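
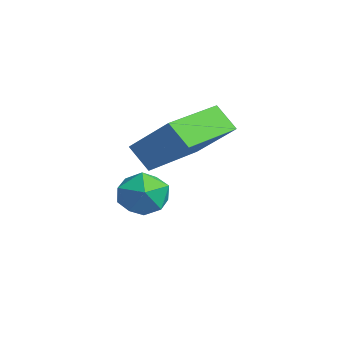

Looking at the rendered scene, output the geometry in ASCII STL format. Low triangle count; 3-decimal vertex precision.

solid 
facet normal -0.594 0.804 0.043
outer loop
vertex -2.567 1.671 3.251
vertex -1.473 2.42 4.363
vertex -2.084 2.067 2.509
endloop
endfacet
facet normal -0.632 -0.433 -0.643
outer loop
vertex -0.807 0.34 2.417
vertex -2.567 1.671 3.251
vertex -2.084 2.067 2.509
endloop
endfacet
facet normal -0.594 0.803 0.043
outer loop
vertex -2.084 2.067 2.509
vertex -1.473 2.42 4.363
vertex -0.991 2.816 3.621
endloop
endfacet
facet normal 0.498 0.409 -0.765
outer loop
vertex -0.991 2.816 3.621
vertex -0.807 0.34 2.417
vertex -2.084 2.067 2.509
endloop
endfacet
facet normal -0.498 -0.409 0.765
outer loop
vertex -2.567 1.671 3.251
vertex -0.196 0.693 4.271
vertex -1.473 2.42 4.363
endloop
endfacet
facet normal -0.632 -0.434 -0.642
outer loop
vertex -1.289 -0.056 3.159
vertex -2.567 1.671 3.251
vertex -0.807 0.34 2.417
endloop
endfacet
facet normal -0.498 -0.409 0.765
outer loop
vertex -1.289 -0.056 3.159
vertex -0.196 0.693 4.271
vertex -2.567 1.671 3.251
endloop
endfacet
facet normal 0.632 0.433 0.642
outer loop
vertex -1.473 2.42 4.363
vertex -0.196 0.693 4.271
vertex -0.991 2.816 3.621
endloop
endfacet
facet normal 0.498 0.409 -0.765
outer loop
vertex 0.287 1.089 3.529
vertex -0.807 0.34 2.417
vertex -0.991 2.816 3.621
endloop
endfacet
facet normal 0.632 0.433 0.643
outer loop
vertex -0.991 2.816 3.621
vertex -0.196 0.693 4.271
vertex 0.287 1.089 3.529
endloop
endfacet
facet normal 0.594 -0.803 -0.043
outer loop
vertex 0.287 1.089 3.529
vertex -1.289 -0.056 3.159
vertex -0.807 0.34 2.417
endloop
endfacet
facet normal 0.594 -0.804 -0.042
outer loop
vertex -0.196 0.693 4.271
vertex -1.289 -0.056 3.159
vertex 0.287 1.089 3.529
endloop
endfacet
facet normal -0.899 -0.403 -0.169
outer loop
vertex -3.821 0.989 0.361
vertex -3.458 0.196 0.32
vertex -3.741 0.507 1.084
endloop
endfacet
facet normal -0.955 0.186 0.229
outer loop
vertex -3.821 0.989 0.361
vertex -3.741 0.507 1.084
vertex -3.569 1.363 1.108
endloop
endfacet
facet normal -0.671 0.728 -0.138
outer loop
vertex -3.821 0.989 0.361
vertex -3.569 1.363 1.108
vertex -3.179 1.58 0.358
endloop
endfacet
facet normal -0.439 0.474 -0.763
outer loop
vertex -3.821 0.989 0.361
vertex -3.179 1.58 0.358
vertex -3.11 0.859 -0.129
endloop
endfacet
facet normal -0.580 -0.225 -0.783
outer loop
vertex -3.821 0.989 0.361
vertex -3.11 0.859 -0.129
vertex -3.458 0.196 0.32
endloop
endfacet
facet normal -0.566 0.091 0.819
outer loop
vertex -3.569 1.363 1.108
vertex -3.741 0.507 1.084
vertex -3.05 0.801 1.529
endloop
endfacet
facet normal -0.475 -0.862 0.175
outer loop
vertex -3.741 0.507 1.084
vertex -3.458 0.196 0.32
vertex -2.981 0.08 1.042
endloop
endfacet
facet normal 0.041 -0.575 -0.817
outer loop
vertex -3.458 0.196 0.32
vertex -3.11 0.859 -0.129
vertex -2.591 0.297 0.292
endloop
endfacet
facet normal 0.269 0.557 -0.786
outer loop
vertex -3.11 0.859 -0.129
vertex -3.179 1.58 0.358
vertex -2.419 1.153 0.316
endloop
endfacet
facet normal -0.106 0.969 0.225
outer loop
vertex -3.179 1.58 0.358
vertex -3.569 1.363 1.108
vertex -2.702 1.464 1.08
endloop
endfacet
facet normal 0.439 -0.474 0.763
outer loop
vertex -2.339 0.671 1.039
vertex -3.05 0.801 1.529
vertex -2.981 0.08 1.042
endloop
endfacet
facet normal 0.671 -0.728 0.138
outer loop
vertex -2.339 0.671 1.039
vertex -2.981 0.08 1.042
vertex -2.591 0.297 0.292
endloop
endfacet
facet normal 0.955 -0.186 -0.229
outer loop
vertex -2.339 0.671 1.039
vertex -2.591 0.297 0.292
vertex -2.419 1.153 0.316
endloop
endfacet
facet normal 0.899 0.403 0.169
outer loop
vertex -2.339 0.671 1.039
vertex -2.419 1.153 0.316
vertex -2.702 1.464 1.08
endloop
endfacet
facet normal 0.580 0.225 0.783
outer loop
vertex -2.339 0.671 1.039
vertex -2.702 1.464 1.08
vertex -3.05 0.801 1.529
endloop
endfacet
facet normal -0.269 -0.557 0.786
outer loop
vertex -2.981 0.08 1.042
vertex -3.05 0.801 1.529
vertex -3.741 0.507 1.084
endloop
endfacet
facet normal 0.106 -0.969 -0.225
outer loop
vertex -2.591 0.297 0.292
vertex -2.981 0.08 1.042
vertex -3.458 0.196 0.32
endloop
endfacet
facet normal 0.566 -0.091 -0.819
outer loop
vertex -2.419 1.153 0.316
vertex -2.591 0.297 0.292
vertex -3.11 0.859 -0.129
endloop
endfacet
facet normal 0.475 0.862 -0.175
outer loop
vertex -2.702 1.464 1.08
vertex -2.419 1.153 0.316
vertex -3.179 1.58 0.358
endloop
endfacet
facet normal -0.041 0.575 0.817
outer loop
vertex -3.05 0.801 1.529
vertex -2.702 1.464 1.08
vertex -3.569 1.363 1.108
endloop
endfacet

endsolid


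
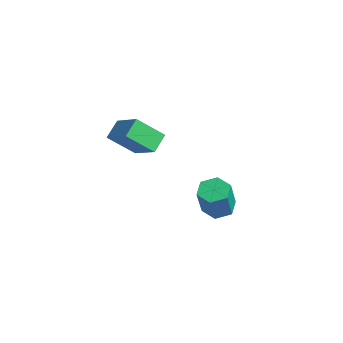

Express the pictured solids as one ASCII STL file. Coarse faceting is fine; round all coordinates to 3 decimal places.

solid 
facet normal -0.332 0.322 -0.887
outer loop
vertex -2.795 0.62 -4.982
vertex -3.279 1.05 -4.645
vertex -2.613 1.304 -4.802
endloop
endfacet
facet normal 0.910 -0.139 -0.391
outer loop
vertex -2.795 0.62 -4.982
vertex -2.613 1.304 -4.802
vertex -2.237 0.08 -3.492
endloop
endfacet
facet normal 0.910 -0.139 -0.391
outer loop
vertex -2.237 0.08 -3.492
vertex -2.613 1.304 -4.802
vertex -2.055 0.764 -3.312
endloop
endfacet
facet normal 0.332 -0.322 0.887
outer loop
vertex -2.237 0.08 -3.492
vertex -2.055 0.764 -3.312
vertex -2.721 0.51 -3.155
endloop
endfacet
facet normal -0.332 0.322 -0.887
outer loop
vertex -2.613 1.304 -4.802
vertex -3.279 1.05 -4.645
vertex -3.097 1.734 -4.465
endloop
endfacet
facet normal 0.671 0.741 0.017
outer loop
vertex -2.613 1.304 -4.802
vertex -3.097 1.734 -4.465
vertex -2.055 0.764 -3.312
endloop
endfacet
facet normal 0.671 0.741 0.017
outer loop
vertex -2.055 0.764 -3.312
vertex -3.097 1.734 -4.465
vertex -2.539 1.194 -2.975
endloop
endfacet
facet normal 0.332 -0.322 0.887
outer loop
vertex -2.055 0.764 -3.312
vertex -2.539 1.194 -2.975
vertex -2.721 0.51 -3.155
endloop
endfacet
facet normal -0.332 0.322 -0.887
outer loop
vertex -3.097 1.734 -4.465
vertex -3.279 1.05 -4.645
vertex -3.763 1.48 -4.308
endloop
endfacet
facet normal -0.239 0.881 0.409
outer loop
vertex -3.097 1.734 -4.465
vertex -3.763 1.48 -4.308
vertex -2.539 1.194 -2.975
endloop
endfacet
facet normal -0.239 0.881 0.409
outer loop
vertex -2.539 1.194 -2.975
vertex -3.763 1.48 -4.308
vertex -3.205 0.94 -2.818
endloop
endfacet
facet normal 0.332 -0.322 0.887
outer loop
vertex -2.539 1.194 -2.975
vertex -3.205 0.94 -2.818
vertex -2.721 0.51 -3.155
endloop
endfacet
facet normal -0.332 0.322 -0.887
outer loop
vertex -3.763 1.48 -4.308
vertex -3.279 1.05 -4.645
vertex -3.945 0.796 -4.488
endloop
endfacet
facet normal -0.910 0.139 0.391
outer loop
vertex -3.763 1.48 -4.308
vertex -3.945 0.796 -4.488
vertex -3.205 0.94 -2.818
endloop
endfacet
facet normal -0.910 0.139 0.391
outer loop
vertex -3.205 0.94 -2.818
vertex -3.945 0.796 -4.488
vertex -3.387 0.256 -2.998
endloop
endfacet
facet normal 0.332 -0.322 0.887
outer loop
vertex -3.205 0.94 -2.818
vertex -3.387 0.256 -2.998
vertex -2.721 0.51 -3.155
endloop
endfacet
facet normal -0.332 0.322 -0.887
outer loop
vertex -3.945 0.796 -4.488
vertex -3.279 1.05 -4.645
vertex -3.461 0.366 -4.825
endloop
endfacet
facet normal -0.671 -0.741 -0.017
outer loop
vertex -3.945 0.796 -4.488
vertex -3.461 0.366 -4.825
vertex -3.387 0.256 -2.998
endloop
endfacet
facet normal -0.671 -0.741 -0.017
outer loop
vertex -3.387 0.256 -2.998
vertex -3.461 0.366 -4.825
vertex -2.903 -0.174 -3.335
endloop
endfacet
facet normal 0.332 -0.322 0.887
outer loop
vertex -3.387 0.256 -2.998
vertex -2.903 -0.174 -3.335
vertex -2.721 0.51 -3.155
endloop
endfacet
facet normal -0.332 0.322 -0.887
outer loop
vertex -3.461 0.366 -4.825
vertex -3.279 1.05 -4.645
vertex -2.795 0.62 -4.982
endloop
endfacet
facet normal 0.239 -0.881 -0.409
outer loop
vertex -3.461 0.366 -4.825
vertex -2.795 0.62 -4.982
vertex -2.903 -0.174 -3.335
endloop
endfacet
facet normal 0.239 -0.881 -0.409
outer loop
vertex -2.903 -0.174 -3.335
vertex -2.795 0.62 -4.982
vertex -2.237 0.08 -3.492
endloop
endfacet
facet normal 0.332 -0.322 0.887
outer loop
vertex -2.903 -0.174 -3.335
vertex -2.237 0.08 -3.492
vertex -2.721 0.51 -3.155
endloop
endfacet
facet normal -0.859 -0.150 -0.489
outer loop
vertex -3.947 -3.619 0.439
vertex -4.373 -2.952 0.983
vertex -3.568 -2.572 -0.55
endloop
endfacet
facet normal 0.443 -0.695 -0.566
outer loop
vertex -2.287 -2.348 0.177
vertex -3.947 -3.619 0.439
vertex -3.568 -2.572 -0.55
endloop
endfacet
facet normal -0.859 -0.151 -0.489
outer loop
vertex -3.568 -2.572 -0.55
vertex -4.373 -2.952 0.983
vertex -3.994 -1.905 -0.007
endloop
endfacet
facet normal 0.254 0.703 -0.664
outer loop
vertex -3.994 -1.905 -0.007
vertex -2.287 -2.348 0.177
vertex -3.568 -2.572 -0.55
endloop
endfacet
facet normal -0.254 -0.703 0.664
outer loop
vertex -3.947 -3.619 0.439
vertex -3.092 -2.728 1.71
vertex -4.373 -2.952 0.983
endloop
endfacet
facet normal 0.443 -0.695 -0.566
outer loop
vertex -2.666 -3.395 1.167
vertex -3.947 -3.619 0.439
vertex -2.287 -2.348 0.177
endloop
endfacet
facet normal -0.254 -0.703 0.664
outer loop
vertex -2.666 -3.395 1.167
vertex -3.092 -2.728 1.71
vertex -3.947 -3.619 0.439
endloop
endfacet
facet normal -0.443 0.695 0.566
outer loop
vertex -4.373 -2.952 0.983
vertex -3.092 -2.728 1.71
vertex -3.994 -1.905 -0.007
endloop
endfacet
facet normal 0.254 0.704 -0.664
outer loop
vertex -2.713 -1.681 0.721
vertex -2.287 -2.348 0.177
vertex -3.994 -1.905 -0.007
endloop
endfacet
facet normal -0.443 0.695 0.566
outer loop
vertex -3.994 -1.905 -0.007
vertex -3.092 -2.728 1.71
vertex -2.713 -1.681 0.721
endloop
endfacet
facet normal 0.860 0.151 0.488
outer loop
vertex -2.713 -1.681 0.721
vertex -2.666 -3.395 1.167
vertex -2.287 -2.348 0.177
endloop
endfacet
facet normal 0.859 0.151 0.489
outer loop
vertex -3.092 -2.728 1.71
vertex -2.666 -3.395 1.167
vertex -2.713 -1.681 0.721
endloop
endfacet

endsolid


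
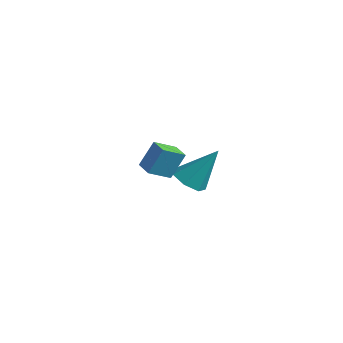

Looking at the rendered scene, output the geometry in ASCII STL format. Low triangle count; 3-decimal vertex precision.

solid 
facet normal -0.945 0.328 0.020
outer loop
vertex -0.326 -3.109 0.57
vertex -0.034 -2.236 0.064
vertex -0.541 -3.662 -0.507
endloop
endfacet
facet normal -0.278 -0.831 0.482
outer loop
vertex 0.214 -3.924 -0.524
vertex -0.326 -3.109 0.57
vertex -0.541 -3.662 -0.507
endloop
endfacet
facet normal -0.945 0.327 0.021
outer loop
vertex -0.541 -3.662 -0.507
vertex -0.034 -2.236 0.064
vertex -0.25 -2.789 -1.013
endloop
endfacet
facet normal -0.176 -0.449 -0.876
outer loop
vertex -0.25 -2.789 -1.013
vertex 0.214 -3.924 -0.524
vertex -0.541 -3.662 -0.507
endloop
endfacet
facet normal 0.176 0.449 0.876
outer loop
vertex -0.326 -3.109 0.57
vertex 0.721 -2.498 0.047
vertex -0.034 -2.236 0.064
endloop
endfacet
facet normal -0.277 -0.831 0.482
outer loop
vertex 0.43 -3.371 0.553
vertex -0.326 -3.109 0.57
vertex 0.214 -3.924 -0.524
endloop
endfacet
facet normal 0.175 0.449 0.876
outer loop
vertex 0.43 -3.371 0.553
vertex 0.721 -2.498 0.047
vertex -0.326 -3.109 0.57
endloop
endfacet
facet normal 0.277 0.831 -0.482
outer loop
vertex -0.034 -2.236 0.064
vertex 0.721 -2.498 0.047
vertex -0.25 -2.789 -1.013
endloop
endfacet
facet normal -0.175 -0.449 -0.876
outer loop
vertex 0.506 -3.051 -1.03
vertex 0.214 -3.924 -0.524
vertex -0.25 -2.789 -1.013
endloop
endfacet
facet normal 0.277 0.831 -0.482
outer loop
vertex -0.25 -2.789 -1.013
vertex 0.721 -2.498 0.047
vertex 0.506 -3.051 -1.03
endloop
endfacet
facet normal 0.944 -0.328 -0.021
outer loop
vertex 0.506 -3.051 -1.03
vertex 0.43 -3.371 0.553
vertex 0.214 -3.924 -0.524
endloop
endfacet
facet normal 0.945 -0.327 -0.021
outer loop
vertex 0.721 -2.498 0.047
vertex 0.43 -3.371 0.553
vertex 0.506 -3.051 -1.03
endloop
endfacet
facet normal -0.362 -0.472 -0.804
outer loop
vertex -2.369 1.37 -4.925
vertex -3.157 1.601 -4.706
vertex -2.602 2.015 -5.199
endloop
endfacet
facet normal 0.948 0.278 -0.151
outer loop
vertex -2.369 1.37 -4.925
vertex -2.602 2.015 -5.199
vertex -2.423 2.559 -3.074
endloop
endfacet
facet normal -0.362 -0.472 -0.804
outer loop
vertex -2.602 2.015 -5.199
vertex -3.157 1.601 -4.706
vertex -3.253 2.347 -5.101
endloop
endfacet
facet normal 0.408 0.876 -0.259
outer loop
vertex -2.602 2.015 -5.199
vertex -3.253 2.347 -5.101
vertex -2.423 2.559 -3.074
endloop
endfacet
facet normal -0.361 -0.472 -0.804
outer loop
vertex -3.253 2.347 -5.101
vertex -3.157 1.601 -4.706
vertex -3.832 2.117 -4.706
endloop
endfacet
facet normal -0.344 0.938 0.043
outer loop
vertex -3.253 2.347 -5.101
vertex -3.832 2.117 -4.706
vertex -2.423 2.559 -3.074
endloop
endfacet
facet normal -0.361 -0.472 -0.804
outer loop
vertex -3.832 2.117 -4.706
vertex -3.157 1.601 -4.706
vertex -3.903 1.499 -4.311
endloop
endfacet
facet normal -0.740 0.421 0.525
outer loop
vertex -3.832 2.117 -4.706
vertex -3.903 1.499 -4.311
vertex -2.423 2.559 -3.074
endloop
endfacet
facet normal -0.361 -0.472 -0.804
outer loop
vertex -3.903 1.499 -4.311
vertex -3.157 1.601 -4.706
vertex -3.412 0.957 -4.213
endloop
endfacet
facet normal -0.484 -0.289 0.826
outer loop
vertex -3.903 1.499 -4.311
vertex -3.412 0.957 -4.213
vertex -2.423 2.559 -3.074
endloop
endfacet
facet normal -0.362 -0.472 -0.804
outer loop
vertex -3.412 0.957 -4.213
vertex -3.157 1.601 -4.706
vertex -2.729 0.9 -4.487
endloop
endfacet
facet normal 0.234 -0.655 0.719
outer loop
vertex -3.412 0.957 -4.213
vertex -2.729 0.9 -4.487
vertex -2.423 2.559 -3.074
endloop
endfacet
facet normal -0.362 -0.472 -0.804
outer loop
vertex -2.729 0.9 -4.487
vertex -3.157 1.601 -4.706
vertex -2.369 1.37 -4.925
endloop
endfacet
facet normal 0.870 -0.402 0.284
outer loop
vertex -2.729 0.9 -4.487
vertex -2.369 1.37 -4.925
vertex -2.423 2.559 -3.074
endloop
endfacet

endsolid


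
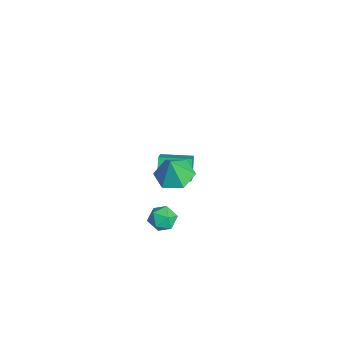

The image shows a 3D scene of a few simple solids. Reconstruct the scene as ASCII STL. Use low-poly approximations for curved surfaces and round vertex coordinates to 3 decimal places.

solid 
facet normal -0.422 0.816 0.395
outer loop
vertex 1.412 2.545 -2.043
vertex 1.748 2.362 -1.306
vertex 2.164 2.838 -1.845
endloop
endfacet
facet normal -0.278 0.914 -0.296
outer loop
vertex 1.412 2.545 -2.043
vertex 2.164 2.838 -1.845
vertex 2.02 2.547 -2.609
endloop
endfacet
facet normal -0.622 0.410 -0.667
outer loop
vertex 1.412 2.545 -2.043
vertex 2.02 2.547 -2.609
vertex 1.516 1.89 -2.543
endloop
endfacet
facet normal -0.979 0.000 -0.204
outer loop
vertex 1.412 2.545 -2.043
vertex 1.516 1.89 -2.543
vertex 1.348 1.776 -1.738
endloop
endfacet
facet normal -0.856 0.251 0.452
outer loop
vertex 1.412 2.545 -2.043
vertex 1.348 1.776 -1.738
vertex 1.748 2.362 -1.306
endloop
endfacet
facet normal 0.423 0.818 -0.391
outer loop
vertex 2.02 2.547 -2.609
vertex 2.164 2.838 -1.845
vertex 2.732 2.364 -2.222
endloop
endfacet
facet normal 0.189 0.659 0.728
outer loop
vertex 2.164 2.838 -1.845
vertex 1.748 2.362 -1.306
vertex 2.564 2.25 -1.417
endloop
endfacet
facet normal -0.512 -0.256 0.820
outer loop
vertex 1.748 2.362 -1.306
vertex 1.348 1.776 -1.738
vertex 2.06 1.593 -1.351
endloop
endfacet
facet normal -0.711 -0.660 -0.242
outer loop
vertex 1.348 1.776 -1.738
vertex 1.516 1.89 -2.543
vertex 1.916 1.302 -2.115
endloop
endfacet
facet normal -0.134 0.003 -0.991
outer loop
vertex 1.516 1.89 -2.543
vertex 2.02 2.547 -2.609
vertex 2.332 1.778 -2.654
endloop
endfacet
facet normal 0.979 -0.000 0.204
outer loop
vertex 2.668 1.595 -1.917
vertex 2.732 2.364 -2.222
vertex 2.564 2.25 -1.417
endloop
endfacet
facet normal 0.622 -0.410 0.667
outer loop
vertex 2.668 1.595 -1.917
vertex 2.564 2.25 -1.417
vertex 2.06 1.593 -1.351
endloop
endfacet
facet normal 0.278 -0.914 0.296
outer loop
vertex 2.668 1.595 -1.917
vertex 2.06 1.593 -1.351
vertex 1.916 1.302 -2.115
endloop
endfacet
facet normal 0.422 -0.816 -0.395
outer loop
vertex 2.668 1.595 -1.917
vertex 1.916 1.302 -2.115
vertex 2.332 1.778 -2.654
endloop
endfacet
facet normal 0.856 -0.251 -0.452
outer loop
vertex 2.668 1.595 -1.917
vertex 2.332 1.778 -2.654
vertex 2.732 2.364 -2.222
endloop
endfacet
facet normal 0.711 0.660 0.242
outer loop
vertex 2.564 2.25 -1.417
vertex 2.732 2.364 -2.222
vertex 2.164 2.838 -1.845
endloop
endfacet
facet normal 0.134 -0.003 0.991
outer loop
vertex 2.06 1.593 -1.351
vertex 2.564 2.25 -1.417
vertex 1.748 2.362 -1.306
endloop
endfacet
facet normal -0.423 -0.818 0.391
outer loop
vertex 1.916 1.302 -2.115
vertex 2.06 1.593 -1.351
vertex 1.348 1.776 -1.738
endloop
endfacet
facet normal -0.189 -0.659 -0.728
outer loop
vertex 2.332 1.778 -2.654
vertex 1.916 1.302 -2.115
vertex 1.516 1.89 -2.543
endloop
endfacet
facet normal 0.512 0.256 -0.820
outer loop
vertex 2.732 2.364 -2.222
vertex 2.332 1.778 -2.654
vertex 2.02 2.547 -2.609
endloop
endfacet
facet normal -0.574 0.195 0.796
outer loop
vertex -2.735 3.013 -1.691
vertex -2.17 4.711 -1.699
vertex -3.854 3.381 -2.588
endloop
endfacet
facet normal -0.315 -0.949 0.004
outer loop
vertex -3.05 3.109 -3.701
vertex -2.735 3.013 -1.691
vertex -3.854 3.381 -2.588
endloop
endfacet
facet normal -0.574 0.194 0.796
outer loop
vertex -3.854 3.381 -2.588
vertex -2.17 4.711 -1.699
vertex -3.288 5.08 -2.595
endloop
endfacet
facet normal -0.755 0.249 -0.606
outer loop
vertex -3.288 5.08 -2.595
vertex -3.05 3.109 -3.701
vertex -3.854 3.381 -2.588
endloop
endfacet
facet normal 0.755 -0.248 0.606
outer loop
vertex -2.735 3.013 -1.691
vertex -1.366 4.439 -2.812
vertex -2.17 4.711 -1.699
endloop
endfacet
facet normal -0.317 -0.949 0.004
outer loop
vertex -1.932 2.74 -2.805
vertex -2.735 3.013 -1.691
vertex -3.05 3.109 -3.701
endloop
endfacet
facet normal 0.756 -0.249 0.606
outer loop
vertex -1.932 2.74 -2.805
vertex -1.366 4.439 -2.812
vertex -2.735 3.013 -1.691
endloop
endfacet
facet normal 0.316 0.949 -0.004
outer loop
vertex -2.17 4.711 -1.699
vertex -1.366 4.439 -2.812
vertex -3.288 5.08 -2.595
endloop
endfacet
facet normal -0.756 0.249 -0.606
outer loop
vertex -2.485 4.807 -3.709
vertex -3.05 3.109 -3.701
vertex -3.288 5.08 -2.595
endloop
endfacet
facet normal 0.316 0.949 -0.005
outer loop
vertex -3.288 5.08 -2.595
vertex -1.366 4.439 -2.812
vertex -2.485 4.807 -3.709
endloop
endfacet
facet normal 0.574 -0.195 -0.796
outer loop
vertex -2.485 4.807 -3.709
vertex -1.932 2.74 -2.805
vertex -3.05 3.109 -3.701
endloop
endfacet
facet normal 0.574 -0.194 -0.796
outer loop
vertex -1.366 4.439 -2.812
vertex -1.932 2.74 -2.805
vertex -2.485 4.807 -3.709
endloop
endfacet
facet normal -0.216 0.209 -0.954
outer loop
vertex 4.26 1.535 2.974
vertex 3.625 2.31 3.288
vertex 4.639 2.506 3.101
endloop
endfacet
facet normal 0.882 -0.381 0.279
outer loop
vertex 4.26 1.535 2.974
vertex 4.639 2.506 3.101
vertex 3.935 2.01 4.652
endloop
endfacet
facet normal -0.216 0.209 -0.954
outer loop
vertex 4.639 2.506 3.101
vertex 3.625 2.31 3.288
vertex 4.004 3.28 3.415
endloop
endfacet
facet normal 0.763 0.430 0.484
outer loop
vertex 4.639 2.506 3.101
vertex 4.004 3.28 3.415
vertex 3.935 2.01 4.652
endloop
endfacet
facet normal -0.217 0.210 -0.953
outer loop
vertex 4.004 3.28 3.415
vertex 3.625 2.31 3.288
vertex 2.99 3.084 3.603
endloop
endfacet
facet normal -0.002 0.698 0.716
outer loop
vertex 4.004 3.28 3.415
vertex 2.99 3.084 3.603
vertex 3.935 2.01 4.652
endloop
endfacet
facet normal -0.217 0.210 -0.953
outer loop
vertex 2.99 3.084 3.603
vertex 3.625 2.31 3.288
vertex 2.611 2.113 3.476
endloop
endfacet
facet normal -0.649 0.156 0.744
outer loop
vertex 2.99 3.084 3.603
vertex 2.611 2.113 3.476
vertex 3.935 2.01 4.652
endloop
endfacet
facet normal -0.217 0.210 -0.953
outer loop
vertex 2.611 2.113 3.476
vertex 3.625 2.31 3.288
vertex 3.246 1.339 3.161
endloop
endfacet
facet normal -0.530 -0.654 0.539
outer loop
vertex 2.611 2.113 3.476
vertex 3.246 1.339 3.161
vertex 3.935 2.01 4.652
endloop
endfacet
facet normal -0.216 0.209 -0.954
outer loop
vertex 3.246 1.339 3.161
vertex 3.625 2.31 3.288
vertex 4.26 1.535 2.974
endloop
endfacet
facet normal 0.235 -0.922 0.307
outer loop
vertex 3.246 1.339 3.161
vertex 4.26 1.535 2.974
vertex 3.935 2.01 4.652
endloop
endfacet

endsolid


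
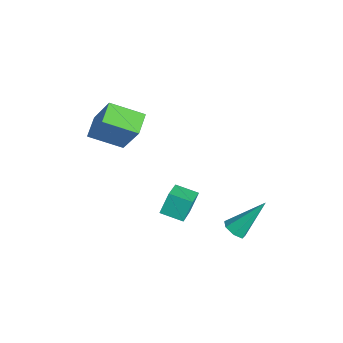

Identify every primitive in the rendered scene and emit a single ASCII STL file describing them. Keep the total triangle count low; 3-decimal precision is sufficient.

solid 
facet normal -0.083 -0.660 -0.747
outer loop
vertex 3.368 2.172 -2.927
vertex 2.818 2.07 -2.776
vertex 3.023 2.465 -3.148
endloop
endfacet
facet normal 0.721 0.628 -0.292
outer loop
vertex 3.368 2.172 -2.927
vertex 3.023 2.465 -3.148
vertex 2.982 3.37 -1.304
endloop
endfacet
facet normal -0.085 -0.660 -0.747
outer loop
vertex 3.023 2.465 -3.148
vertex 2.818 2.07 -2.776
vertex 2.523 2.46 -3.087
endloop
endfacet
facet normal -0.063 0.895 -0.441
outer loop
vertex 3.023 2.465 -3.148
vertex 2.523 2.46 -3.087
vertex 2.982 3.37 -1.304
endloop
endfacet
facet normal -0.084 -0.659 -0.747
outer loop
vertex 2.523 2.46 -3.087
vertex 2.818 2.07 -2.776
vertex 2.245 2.162 -2.793
endloop
endfacet
facet normal -0.780 0.616 -0.113
outer loop
vertex 2.523 2.46 -3.087
vertex 2.245 2.162 -2.793
vertex 2.982 3.37 -1.304
endloop
endfacet
facet normal -0.084 -0.660 -0.747
outer loop
vertex 2.245 2.162 -2.793
vertex 2.818 2.07 -2.776
vertex 2.399 1.794 -2.485
endloop
endfacet
facet normal -0.895 -0.002 0.445
outer loop
vertex 2.245 2.162 -2.793
vertex 2.399 1.794 -2.485
vertex 2.982 3.37 -1.304
endloop
endfacet
facet normal -0.084 -0.660 -0.746
outer loop
vertex 2.399 1.794 -2.485
vertex 2.818 2.07 -2.776
vertex 2.868 1.634 -2.396
endloop
endfacet
facet normal -0.321 -0.489 0.811
outer loop
vertex 2.399 1.794 -2.485
vertex 2.868 1.634 -2.396
vertex 2.982 3.37 -1.304
endloop
endfacet
facet normal -0.082 -0.660 -0.747
outer loop
vertex 2.868 1.634 -2.396
vertex 2.818 2.07 -2.776
vertex 3.299 1.803 -2.593
endloop
endfacet
facet normal 0.513 -0.481 0.711
outer loop
vertex 2.868 1.634 -2.396
vertex 3.299 1.803 -2.593
vertex 2.982 3.37 -1.304
endloop
endfacet
facet normal -0.082 -0.660 -0.746
outer loop
vertex 3.299 1.803 -2.593
vertex 2.818 2.07 -2.776
vertex 3.368 2.172 -2.927
endloop
endfacet
facet normal 0.975 0.017 0.220
outer loop
vertex 3.299 1.803 -2.593
vertex 3.368 2.172 -2.927
vertex 2.982 3.37 -1.304
endloop
endfacet
facet normal -0.545 -0.113 -0.831
outer loop
vertex -3.066 -1.791 1.19
vertex -2.36 -0.458 0.546
vertex -2.289 -2.408 0.764
endloop
endfacet
facet normal -0.430 -0.813 0.393
outer loop
vertex -1.1 -2.162 2.574
vertex -3.066 -1.791 1.19
vertex -2.289 -2.408 0.764
endloop
endfacet
facet normal -0.546 -0.113 -0.830
outer loop
vertex -2.289 -2.408 0.764
vertex -2.36 -0.458 0.546
vertex -1.583 -1.075 0.119
endloop
endfacet
facet normal 0.719 -0.572 -0.395
outer loop
vertex -1.583 -1.075 0.119
vertex -1.1 -2.162 2.574
vertex -2.289 -2.408 0.764
endloop
endfacet
facet normal -0.719 0.572 0.395
outer loop
vertex -3.066 -1.791 1.19
vertex -1.171 -0.212 2.356
vertex -2.36 -0.458 0.546
endloop
endfacet
facet normal -0.430 -0.813 0.393
outer loop
vertex -1.877 -1.545 3.001
vertex -3.066 -1.791 1.19
vertex -1.1 -2.162 2.574
endloop
endfacet
facet normal -0.719 0.572 0.395
outer loop
vertex -1.877 -1.545 3.001
vertex -1.171 -0.212 2.356
vertex -3.066 -1.791 1.19
endloop
endfacet
facet normal 0.430 0.813 -0.393
outer loop
vertex -2.36 -0.458 0.546
vertex -1.171 -0.212 2.356
vertex -1.583 -1.075 0.119
endloop
endfacet
facet normal 0.719 -0.572 -0.395
outer loop
vertex -0.394 -0.829 1.93
vertex -1.1 -2.162 2.574
vertex -1.583 -1.075 0.119
endloop
endfacet
facet normal 0.430 0.813 -0.393
outer loop
vertex -1.583 -1.075 0.119
vertex -1.171 -0.212 2.356
vertex -0.394 -0.829 1.93
endloop
endfacet
facet normal 0.546 0.112 0.831
outer loop
vertex -0.394 -0.829 1.93
vertex -1.877 -1.545 3.001
vertex -1.1 -2.162 2.574
endloop
endfacet
facet normal 0.545 0.113 0.831
outer loop
vertex -1.171 -0.212 2.356
vertex -1.877 -1.545 3.001
vertex -0.394 -0.829 1.93
endloop
endfacet
facet normal -0.744 0.484 -0.460
outer loop
vertex 1.719 -0.107 0.072
vertex 2.371 0.645 -0.191
vertex 1.936 -0.598 -0.795
endloop
endfacet
facet normal -0.633 -0.731 0.256
outer loop
vertex 3.209 -1.425 -0.009
vertex 1.719 -0.107 0.072
vertex 1.936 -0.598 -0.795
endloop
endfacet
facet normal -0.744 0.484 -0.460
outer loop
vertex 1.936 -0.598 -0.795
vertex 2.371 0.645 -0.191
vertex 2.588 0.154 -1.059
endloop
endfacet
facet normal 0.212 -0.482 -0.850
outer loop
vertex 2.588 0.154 -1.059
vertex 3.209 -1.425 -0.009
vertex 1.936 -0.598 -0.795
endloop
endfacet
facet normal -0.212 0.481 0.850
outer loop
vertex 1.719 -0.107 0.072
vertex 3.644 -0.182 0.595
vertex 2.371 0.645 -0.191
endloop
endfacet
facet normal -0.633 -0.731 0.255
outer loop
vertex 2.992 -0.934 0.859
vertex 1.719 -0.107 0.072
vertex 3.209 -1.425 -0.009
endloop
endfacet
facet normal -0.212 0.482 0.850
outer loop
vertex 2.992 -0.934 0.859
vertex 3.644 -0.182 0.595
vertex 1.719 -0.107 0.072
endloop
endfacet
facet normal 0.633 0.731 -0.255
outer loop
vertex 2.371 0.645 -0.191
vertex 3.644 -0.182 0.595
vertex 2.588 0.154 -1.059
endloop
endfacet
facet normal 0.213 -0.482 -0.850
outer loop
vertex 3.861 -0.673 -0.272
vertex 3.209 -1.425 -0.009
vertex 2.588 0.154 -1.059
endloop
endfacet
facet normal 0.633 0.731 -0.256
outer loop
vertex 2.588 0.154 -1.059
vertex 3.644 -0.182 0.595
vertex 3.861 -0.673 -0.272
endloop
endfacet
facet normal 0.744 -0.484 0.460
outer loop
vertex 3.861 -0.673 -0.272
vertex 2.992 -0.934 0.859
vertex 3.209 -1.425 -0.009
endloop
endfacet
facet normal 0.744 -0.484 0.460
outer loop
vertex 3.644 -0.182 0.595
vertex 2.992 -0.934 0.859
vertex 3.861 -0.673 -0.272
endloop
endfacet

endsolid


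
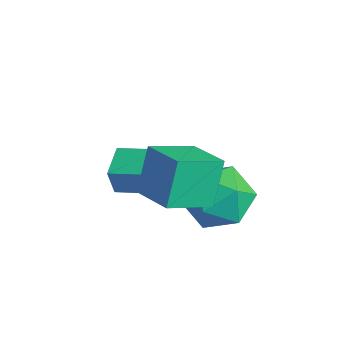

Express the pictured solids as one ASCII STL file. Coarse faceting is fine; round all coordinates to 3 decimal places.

solid 
facet normal -0.749 -0.636 -0.184
outer loop
vertex -1.608 0.066 1.75
vertex -2.286 0.835 1.853
vertex -1.544 0.237 0.899
endloop
endfacet
facet normal 0.657 -0.747 -0.101
outer loop
vertex -0.614 1.025 1.127
vertex -1.608 0.066 1.75
vertex -1.544 0.237 0.899
endloop
endfacet
facet normal -0.750 -0.635 -0.185
outer loop
vertex -1.544 0.237 0.899
vertex -2.286 0.835 1.853
vertex -2.221 1.006 1.002
endloop
endfacet
facet normal 0.074 0.196 -0.978
outer loop
vertex -2.221 1.006 1.002
vertex -0.614 1.025 1.127
vertex -1.544 0.237 0.899
endloop
endfacet
facet normal -0.074 -0.196 0.978
outer loop
vertex -1.608 0.066 1.75
vertex -1.356 1.623 2.081
vertex -2.286 0.835 1.853
endloop
endfacet
facet normal 0.658 -0.747 -0.100
outer loop
vertex -0.679 0.854 1.978
vertex -1.608 0.066 1.75
vertex -0.614 1.025 1.127
endloop
endfacet
facet normal -0.074 -0.196 0.978
outer loop
vertex -0.679 0.854 1.978
vertex -1.356 1.623 2.081
vertex -1.608 0.066 1.75
endloop
endfacet
facet normal -0.657 0.747 0.100
outer loop
vertex -2.286 0.835 1.853
vertex -1.356 1.623 2.081
vertex -2.221 1.006 1.002
endloop
endfacet
facet normal 0.074 0.196 -0.978
outer loop
vertex -1.292 1.794 1.23
vertex -0.614 1.025 1.127
vertex -2.221 1.006 1.002
endloop
endfacet
facet normal -0.658 0.746 0.101
outer loop
vertex -2.221 1.006 1.002
vertex -1.356 1.623 2.081
vertex -1.292 1.794 1.23
endloop
endfacet
facet normal 0.749 0.636 0.185
outer loop
vertex -1.292 1.794 1.23
vertex -0.679 0.854 1.978
vertex -0.614 1.025 1.127
endloop
endfacet
facet normal 0.750 0.635 0.184
outer loop
vertex -1.356 1.623 2.081
vertex -0.679 0.854 1.978
vertex -1.292 1.794 1.23
endloop
endfacet
facet normal -0.261 0.434 0.862
outer loop
vertex 0.154 0.13 4.274
vertex 1.389 0.137 4.645
vertex 0.324 1.409 3.682
endloop
endfacet
facet normal -0.958 -0.006 -0.288
outer loop
vertex 0.691 0.803 2.475
vertex 0.154 0.13 4.274
vertex 0.324 1.409 3.682
endloop
endfacet
facet normal -0.263 0.433 0.862
outer loop
vertex 0.324 1.409 3.682
vertex 1.389 0.137 4.645
vertex 1.559 1.417 4.054
endloop
endfacet
facet normal 0.120 0.901 -0.416
outer loop
vertex 1.559 1.417 4.054
vertex 0.691 0.803 2.475
vertex 0.324 1.409 3.682
endloop
endfacet
facet normal -0.120 -0.901 0.416
outer loop
vertex 0.154 0.13 4.274
vertex 1.756 -0.469 3.438
vertex 1.389 0.137 4.645
endloop
endfacet
facet normal -0.958 -0.006 -0.288
outer loop
vertex 0.521 -0.477 3.066
vertex 0.154 0.13 4.274
vertex 0.691 0.803 2.475
endloop
endfacet
facet normal -0.120 -0.901 0.417
outer loop
vertex 0.521 -0.477 3.066
vertex 1.756 -0.469 3.438
vertex 0.154 0.13 4.274
endloop
endfacet
facet normal 0.958 0.006 0.288
outer loop
vertex 1.389 0.137 4.645
vertex 1.756 -0.469 3.438
vertex 1.559 1.417 4.054
endloop
endfacet
facet normal 0.120 0.901 -0.416
outer loop
vertex 1.926 0.81 2.846
vertex 0.691 0.803 2.475
vertex 1.559 1.417 4.054
endloop
endfacet
facet normal 0.958 0.006 0.288
outer loop
vertex 1.559 1.417 4.054
vertex 1.756 -0.469 3.438
vertex 1.926 0.81 2.846
endloop
endfacet
facet normal 0.262 -0.433 -0.863
outer loop
vertex 1.926 0.81 2.846
vertex 0.521 -0.477 3.066
vertex 0.691 0.803 2.475
endloop
endfacet
facet normal 0.262 -0.434 -0.862
outer loop
vertex 1.756 -0.469 3.438
vertex 0.521 -0.477 3.066
vertex 1.926 0.81 2.846
endloop
endfacet
facet normal 0.130 0.869 -0.477
outer loop
vertex 0.757 2.455 0.39
vertex 0.006 2.899 0.995
vertex 1.02 2.919 1.308
endloop
endfacet
facet normal 0.737 0.494 -0.461
outer loop
vertex 0.757 2.455 0.39
vertex 1.02 2.919 1.308
vertex 1.467 1.996 1.033
endloop
endfacet
facet normal 0.616 -0.134 -0.776
outer loop
vertex 0.757 2.455 0.39
vertex 1.467 1.996 1.033
vertex 0.729 1.406 0.549
endloop
endfacet
facet normal -0.065 -0.148 -0.987
outer loop
vertex 0.757 2.455 0.39
vertex 0.729 1.406 0.549
vertex -0.174 1.964 0.525
endloop
endfacet
facet normal -0.366 0.473 -0.801
outer loop
vertex 0.757 2.455 0.39
vertex -0.174 1.964 0.525
vertex 0.006 2.899 0.995
endloop
endfacet
facet normal 0.902 0.370 0.223
outer loop
vertex 1.467 1.996 1.033
vertex 1.02 2.919 1.308
vertex 1.154 2.156 2.035
endloop
endfacet
facet normal -0.080 0.977 0.197
outer loop
vertex 1.02 2.919 1.308
vertex 0.006 2.899 0.995
vertex 0.251 2.714 2.011
endloop
endfacet
facet normal -0.883 0.335 -0.329
outer loop
vertex 0.006 2.899 0.995
vertex -0.174 1.964 0.525
vertex -0.487 2.124 1.527
endloop
endfacet
facet normal -0.397 -0.669 -0.629
outer loop
vertex -0.174 1.964 0.525
vertex 0.729 1.406 0.549
vertex -0.04 1.201 1.252
endloop
endfacet
facet normal 0.706 -0.647 -0.288
outer loop
vertex 0.729 1.406 0.549
vertex 1.467 1.996 1.033
vertex 0.974 1.221 1.565
endloop
endfacet
facet normal 0.065 0.148 0.987
outer loop
vertex 0.223 1.665 2.17
vertex 1.154 2.156 2.035
vertex 0.251 2.714 2.011
endloop
endfacet
facet normal -0.616 0.134 0.776
outer loop
vertex 0.223 1.665 2.17
vertex 0.251 2.714 2.011
vertex -0.487 2.124 1.527
endloop
endfacet
facet normal -0.737 -0.494 0.461
outer loop
vertex 0.223 1.665 2.17
vertex -0.487 2.124 1.527
vertex -0.04 1.201 1.252
endloop
endfacet
facet normal -0.130 -0.869 0.477
outer loop
vertex 0.223 1.665 2.17
vertex -0.04 1.201 1.252
vertex 0.974 1.221 1.565
endloop
endfacet
facet normal 0.366 -0.473 0.801
outer loop
vertex 0.223 1.665 2.17
vertex 0.974 1.221 1.565
vertex 1.154 2.156 2.035
endloop
endfacet
facet normal 0.397 0.669 0.629
outer loop
vertex 0.251 2.714 2.011
vertex 1.154 2.156 2.035
vertex 1.02 2.919 1.308
endloop
endfacet
facet normal -0.706 0.647 0.288
outer loop
vertex -0.487 2.124 1.527
vertex 0.251 2.714 2.011
vertex 0.006 2.899 0.995
endloop
endfacet
facet normal -0.902 -0.370 -0.223
outer loop
vertex -0.04 1.201 1.252
vertex -0.487 2.124 1.527
vertex -0.174 1.964 0.525
endloop
endfacet
facet normal 0.080 -0.977 -0.197
outer loop
vertex 0.974 1.221 1.565
vertex -0.04 1.201 1.252
vertex 0.729 1.406 0.549
endloop
endfacet
facet normal 0.883 -0.335 0.329
outer loop
vertex 1.154 2.156 2.035
vertex 0.974 1.221 1.565
vertex 1.467 1.996 1.033
endloop
endfacet

endsolid


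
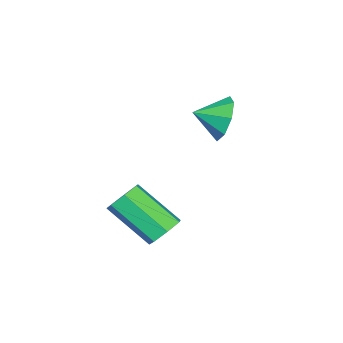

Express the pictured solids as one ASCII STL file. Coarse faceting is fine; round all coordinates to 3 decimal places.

solid 
facet normal -0.009 0.776 -0.631
outer loop
vertex 3.528 -2.615 -2.39
vertex 2.79 -2.59 -2.349
vertex 3.288 -2.241 -1.927
endloop
endfacet
facet normal 0.927 0.243 0.285
outer loop
vertex 3.528 -2.615 -2.39
vertex 3.288 -2.241 -1.927
vertex 3.548 -4.214 -1.093
endloop
endfacet
facet normal 0.927 0.243 0.285
outer loop
vertex 3.548 -4.214 -1.093
vertex 3.288 -2.241 -1.927
vertex 3.308 -3.841 -0.629
endloop
endfacet
facet normal 0.011 -0.777 0.630
outer loop
vertex 3.548 -4.214 -1.093
vertex 3.308 -3.841 -0.629
vertex 2.81 -4.19 -1.051
endloop
endfacet
facet normal -0.011 0.777 -0.630
outer loop
vertex 3.288 -2.241 -1.927
vertex 2.79 -2.59 -2.349
vertex 2.672 -2.131 -1.781
endloop
endfacet
facet normal 0.284 0.606 0.743
outer loop
vertex 3.288 -2.241 -1.927
vertex 2.672 -2.131 -1.781
vertex 3.308 -3.841 -0.629
endloop
endfacet
facet normal 0.284 0.606 0.743
outer loop
vertex 3.308 -3.841 -0.629
vertex 2.672 -2.131 -1.781
vertex 2.692 -3.731 -0.483
endloop
endfacet
facet normal 0.011 -0.777 0.630
outer loop
vertex 3.308 -3.841 -0.629
vertex 2.692 -3.731 -0.483
vertex 2.81 -4.19 -1.051
endloop
endfacet
facet normal -0.009 0.777 -0.630
outer loop
vertex 2.672 -2.131 -1.781
vertex 2.79 -2.59 -2.349
vertex 2.145 -2.366 -2.063
endloop
endfacet
facet normal -0.571 0.513 0.641
outer loop
vertex 2.672 -2.131 -1.781
vertex 2.145 -2.366 -2.063
vertex 2.692 -3.731 -0.483
endloop
endfacet
facet normal -0.571 0.513 0.641
outer loop
vertex 2.692 -3.731 -0.483
vertex 2.145 -2.366 -2.063
vertex 2.165 -3.966 -0.765
endloop
endfacet
facet normal 0.009 -0.777 0.630
outer loop
vertex 2.692 -3.731 -0.483
vertex 2.165 -3.966 -0.765
vertex 2.81 -4.19 -1.051
endloop
endfacet
facet normal -0.010 0.776 -0.630
outer loop
vertex 2.145 -2.366 -2.063
vertex 2.79 -2.59 -2.349
vertex 2.104 -2.77 -2.56
endloop
endfacet
facet normal -0.998 0.033 0.056
outer loop
vertex 2.145 -2.366 -2.063
vertex 2.104 -2.77 -2.56
vertex 2.165 -3.966 -0.765
endloop
endfacet
facet normal -0.998 0.033 0.056
outer loop
vertex 2.165 -3.966 -0.765
vertex 2.104 -2.77 -2.56
vertex 2.124 -4.37 -1.263
endloop
endfacet
facet normal 0.009 -0.777 0.630
outer loop
vertex 2.165 -3.966 -0.765
vertex 2.124 -4.37 -1.263
vertex 2.81 -4.19 -1.051
endloop
endfacet
facet normal -0.010 0.776 -0.631
outer loop
vertex 2.104 -2.77 -2.56
vertex 2.79 -2.59 -2.349
vertex 2.579 -3.039 -2.898
endloop
endfacet
facet normal -0.673 -0.471 -0.571
outer loop
vertex 2.104 -2.77 -2.56
vertex 2.579 -3.039 -2.898
vertex 2.124 -4.37 -1.263
endloop
endfacet
facet normal -0.672 -0.471 -0.571
outer loop
vertex 2.124 -4.37 -1.263
vertex 2.579 -3.039 -2.898
vertex 2.599 -4.638 -1.601
endloop
endfacet
facet normal 0.009 -0.777 0.629
outer loop
vertex 2.124 -4.37 -1.263
vertex 2.599 -4.638 -1.601
vertex 2.81 -4.19 -1.051
endloop
endfacet
facet normal -0.011 0.776 -0.630
outer loop
vertex 2.579 -3.039 -2.898
vertex 2.79 -2.59 -2.349
vertex 3.213 -2.969 -2.823
endloop
endfacet
facet normal 0.159 -0.621 -0.768
outer loop
vertex 2.579 -3.039 -2.898
vertex 3.213 -2.969 -2.823
vertex 2.599 -4.638 -1.601
endloop
endfacet
facet normal 0.160 -0.621 -0.768
outer loop
vertex 2.599 -4.638 -1.601
vertex 3.213 -2.969 -2.823
vertex 3.233 -4.569 -1.525
endloop
endfacet
facet normal 0.009 -0.777 0.629
outer loop
vertex 2.599 -4.638 -1.601
vertex 3.233 -4.569 -1.525
vertex 2.81 -4.19 -1.051
endloop
endfacet
facet normal -0.009 0.777 -0.629
outer loop
vertex 3.213 -2.969 -2.823
vertex 2.79 -2.59 -2.349
vertex 3.528 -2.615 -2.39
endloop
endfacet
facet normal 0.871 -0.303 -0.386
outer loop
vertex 3.213 -2.969 -2.823
vertex 3.528 -2.615 -2.39
vertex 3.233 -4.569 -1.525
endloop
endfacet
facet normal 0.871 -0.303 -0.387
outer loop
vertex 3.233 -4.569 -1.525
vertex 3.528 -2.615 -2.39
vertex 3.548 -4.214 -1.093
endloop
endfacet
facet normal 0.011 -0.776 0.630
outer loop
vertex 3.233 -4.569 -1.525
vertex 3.548 -4.214 -1.093
vertex 2.81 -4.19 -1.051
endloop
endfacet
facet normal -0.525 0.786 -0.327
outer loop
vertex 0.454 -1.888 1.02
vertex -0.112 -1.934 1.819
vertex 0.722 -1.474 1.585
endloop
endfacet
facet normal 0.930 -0.280 -0.236
outer loop
vertex 0.454 -1.888 1.02
vertex 0.722 -1.474 1.585
vertex 0.472 -2.806 2.181
endloop
endfacet
facet normal -0.525 0.785 -0.328
outer loop
vertex 0.722 -1.474 1.585
vertex -0.112 -1.934 1.819
vertex 0.501 -1.329 2.287
endloop
endfacet
facet normal 0.951 -0.041 0.308
outer loop
vertex 0.722 -1.474 1.585
vertex 0.501 -1.329 2.287
vertex 0.472 -2.806 2.181
endloop
endfacet
facet normal -0.526 0.785 -0.327
outer loop
vertex 0.501 -1.329 2.287
vertex -0.112 -1.934 1.819
vertex -0.079 -1.539 2.715
endloop
endfacet
facet normal 0.608 -0.069 0.791
outer loop
vertex 0.501 -1.329 2.287
vertex -0.079 -1.539 2.715
vertex 0.472 -2.806 2.181
endloop
endfacet
facet normal -0.526 0.785 -0.327
outer loop
vertex -0.079 -1.539 2.715
vertex -0.112 -1.934 1.819
vertex -0.677 -1.98 2.617
endloop
endfacet
facet normal 0.104 -0.348 0.932
outer loop
vertex -0.079 -1.539 2.715
vertex -0.677 -1.98 2.617
vertex 0.472 -2.806 2.181
endloop
endfacet
facet normal -0.525 0.786 -0.327
outer loop
vertex -0.677 -1.98 2.617
vertex -0.112 -1.934 1.819
vertex -0.945 -2.394 2.052
endloop
endfacet
facet normal -0.266 -0.713 0.649
outer loop
vertex -0.677 -1.98 2.617
vertex -0.945 -2.394 2.052
vertex 0.472 -2.806 2.181
endloop
endfacet
facet normal -0.525 0.785 -0.328
outer loop
vertex -0.945 -2.394 2.052
vertex -0.112 -1.934 1.819
vertex -0.724 -2.539 1.35
endloop
endfacet
facet normal -0.287 -0.952 0.106
outer loop
vertex -0.945 -2.394 2.052
vertex -0.724 -2.539 1.35
vertex 0.472 -2.806 2.181
endloop
endfacet
facet normal -0.526 0.785 -0.326
outer loop
vertex -0.724 -2.539 1.35
vertex -0.112 -1.934 1.819
vertex -0.145 -2.329 0.922
endloop
endfacet
facet normal 0.056 -0.924 -0.378
outer loop
vertex -0.724 -2.539 1.35
vertex -0.145 -2.329 0.922
vertex 0.472 -2.806 2.181
endloop
endfacet
facet normal -0.525 0.786 -0.327
outer loop
vertex -0.145 -2.329 0.922
vertex -0.112 -1.934 1.819
vertex 0.454 -1.888 1.02
endloop
endfacet
facet normal 0.560 -0.646 -0.519
outer loop
vertex -0.145 -2.329 0.922
vertex 0.454 -1.888 1.02
vertex 0.472 -2.806 2.181
endloop
endfacet

endsolid


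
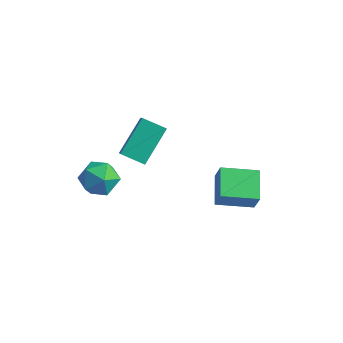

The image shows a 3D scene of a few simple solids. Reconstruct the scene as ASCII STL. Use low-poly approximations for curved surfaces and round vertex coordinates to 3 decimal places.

solid 
facet normal -0.750 -0.636 0.181
outer loop
vertex -0.17 0.198 -0.807
vertex -1.014 1.36 -0.225
vertex -0.597 0.407 -1.844
endloop
endfacet
facet normal 0.545 -0.750 -0.375
outer loop
vertex 0.694 1.5 -2.155
vertex -0.17 0.198 -0.807
vertex -0.597 0.407 -1.844
endloop
endfacet
facet normal -0.750 -0.636 0.181
outer loop
vertex -0.597 0.407 -1.844
vertex -1.014 1.36 -0.225
vertex -1.441 1.569 -1.261
endloop
endfacet
facet normal -0.375 0.184 -0.909
outer loop
vertex -1.441 1.569 -1.261
vertex 0.694 1.5 -2.155
vertex -0.597 0.407 -1.844
endloop
endfacet
facet normal 0.374 -0.183 0.909
outer loop
vertex -0.17 0.198 -0.807
vertex 0.277 2.453 -0.536
vertex -1.014 1.36 -0.225
endloop
endfacet
facet normal 0.544 -0.750 -0.376
outer loop
vertex 1.121 1.291 -1.119
vertex -0.17 0.198 -0.807
vertex 0.694 1.5 -2.155
endloop
endfacet
facet normal 0.375 -0.184 0.909
outer loop
vertex 1.121 1.291 -1.119
vertex 0.277 2.453 -0.536
vertex -0.17 0.198 -0.807
endloop
endfacet
facet normal -0.544 0.750 0.376
outer loop
vertex -1.014 1.36 -0.225
vertex 0.277 2.453 -0.536
vertex -1.441 1.569 -1.261
endloop
endfacet
facet normal -0.375 0.183 -0.909
outer loop
vertex -0.15 2.662 -1.573
vertex 0.694 1.5 -2.155
vertex -1.441 1.569 -1.261
endloop
endfacet
facet normal -0.544 0.750 0.375
outer loop
vertex -1.441 1.569 -1.261
vertex 0.277 2.453 -0.536
vertex -0.15 2.662 -1.573
endloop
endfacet
facet normal 0.750 0.636 -0.181
outer loop
vertex -0.15 2.662 -1.573
vertex 1.121 1.291 -1.119
vertex 0.694 1.5 -2.155
endloop
endfacet
facet normal 0.750 0.636 -0.181
outer loop
vertex 0.277 2.453 -0.536
vertex 1.121 1.291 -1.119
vertex -0.15 2.662 -1.573
endloop
endfacet
facet normal -0.503 0.538 -0.676
outer loop
vertex -3.431 -2.483 2.394
vertex -3.461 -0.976 3.616
vertex -2.464 -2.116 1.966
endloop
endfacet
facet normal 0.016 -0.776 -0.630
outer loop
vertex -1.839 -2.784 2.804
vertex -3.431 -2.483 2.394
vertex -2.464 -2.116 1.966
endloop
endfacet
facet normal -0.503 0.539 -0.676
outer loop
vertex -2.464 -2.116 1.966
vertex -3.461 -0.976 3.616
vertex -2.493 -0.61 3.188
endloop
endfacet
facet normal 0.864 0.327 -0.383
outer loop
vertex -2.493 -0.61 3.188
vertex -1.839 -2.784 2.804
vertex -2.464 -2.116 1.966
endloop
endfacet
facet normal -0.864 -0.328 0.383
outer loop
vertex -3.431 -2.483 2.394
vertex -2.836 -1.644 4.454
vertex -3.461 -0.976 3.616
endloop
endfacet
facet normal 0.015 -0.777 -0.630
outer loop
vertex -2.807 -3.15 3.232
vertex -3.431 -2.483 2.394
vertex -1.839 -2.784 2.804
endloop
endfacet
facet normal -0.864 -0.327 0.383
outer loop
vertex -2.807 -3.15 3.232
vertex -2.836 -1.644 4.454
vertex -3.431 -2.483 2.394
endloop
endfacet
facet normal -0.015 0.776 0.630
outer loop
vertex -3.461 -0.976 3.616
vertex -2.836 -1.644 4.454
vertex -2.493 -0.61 3.188
endloop
endfacet
facet normal 0.864 0.327 -0.383
outer loop
vertex -1.869 -1.277 4.026
vertex -1.839 -2.784 2.804
vertex -2.493 -0.61 3.188
endloop
endfacet
facet normal -0.016 0.777 0.630
outer loop
vertex -2.493 -0.61 3.188
vertex -2.836 -1.644 4.454
vertex -1.869 -1.277 4.026
endloop
endfacet
facet normal 0.503 -0.538 0.676
outer loop
vertex -1.869 -1.277 4.026
vertex -2.807 -3.15 3.232
vertex -1.839 -2.784 2.804
endloop
endfacet
facet normal 0.503 -0.539 0.676
outer loop
vertex -2.836 -1.644 4.454
vertex -2.807 -3.15 3.232
vertex -1.869 -1.277 4.026
endloop
endfacet
facet normal -0.425 0.166 0.890
outer loop
vertex -4.49 -3.029 1.6
vertex -4.104 -3.85 1.937
vertex -3.616 -3.018 2.015
endloop
endfacet
facet normal -0.276 0.781 0.561
outer loop
vertex -4.49 -3.029 1.6
vertex -3.616 -3.018 2.015
vertex -3.778 -2.5 1.214
endloop
endfacet
facet normal -0.618 0.783 -0.066
outer loop
vertex -4.49 -3.029 1.6
vertex -3.778 -2.5 1.214
vertex -4.366 -3.012 0.641
endloop
endfacet
facet normal -0.978 0.171 -0.123
outer loop
vertex -4.49 -3.029 1.6
vertex -4.366 -3.012 0.641
vertex -4.568 -3.846 1.088
endloop
endfacet
facet normal -0.858 -0.211 0.468
outer loop
vertex -4.49 -3.029 1.6
vertex -4.568 -3.846 1.088
vertex -4.104 -3.85 1.937
endloop
endfacet
facet normal 0.426 0.797 0.429
outer loop
vertex -3.778 -2.5 1.214
vertex -3.616 -3.018 2.015
vertex -2.952 -2.994 1.312
endloop
endfacet
facet normal 0.185 -0.199 0.962
outer loop
vertex -3.616 -3.018 2.015
vertex -4.104 -3.85 1.937
vertex -3.154 -3.828 1.759
endloop
endfacet
facet normal -0.517 -0.809 0.279
outer loop
vertex -4.104 -3.85 1.937
vertex -4.568 -3.846 1.088
vertex -3.742 -4.34 1.186
endloop
endfacet
facet normal -0.710 -0.191 -0.677
outer loop
vertex -4.568 -3.846 1.088
vertex -4.366 -3.012 0.641
vertex -3.904 -3.822 0.385
endloop
endfacet
facet normal -0.128 0.801 -0.585
outer loop
vertex -4.366 -3.012 0.641
vertex -3.778 -2.5 1.214
vertex -3.416 -2.99 0.463
endloop
endfacet
facet normal 0.978 -0.171 0.123
outer loop
vertex -3.03 -3.811 0.8
vertex -2.952 -2.994 1.312
vertex -3.154 -3.828 1.759
endloop
endfacet
facet normal 0.618 -0.783 0.066
outer loop
vertex -3.03 -3.811 0.8
vertex -3.154 -3.828 1.759
vertex -3.742 -4.34 1.186
endloop
endfacet
facet normal 0.276 -0.781 -0.561
outer loop
vertex -3.03 -3.811 0.8
vertex -3.742 -4.34 1.186
vertex -3.904 -3.822 0.385
endloop
endfacet
facet normal 0.425 -0.166 -0.890
outer loop
vertex -3.03 -3.811 0.8
vertex -3.904 -3.822 0.385
vertex -3.416 -2.99 0.463
endloop
endfacet
facet normal 0.858 0.211 -0.468
outer loop
vertex -3.03 -3.811 0.8
vertex -3.416 -2.99 0.463
vertex -2.952 -2.994 1.312
endloop
endfacet
facet normal 0.710 0.191 0.677
outer loop
vertex -3.154 -3.828 1.759
vertex -2.952 -2.994 1.312
vertex -3.616 -3.018 2.015
endloop
endfacet
facet normal 0.128 -0.801 0.585
outer loop
vertex -3.742 -4.34 1.186
vertex -3.154 -3.828 1.759
vertex -4.104 -3.85 1.937
endloop
endfacet
facet normal -0.426 -0.797 -0.429
outer loop
vertex -3.904 -3.822 0.385
vertex -3.742 -4.34 1.186
vertex -4.568 -3.846 1.088
endloop
endfacet
facet normal -0.185 0.199 -0.962
outer loop
vertex -3.416 -2.99 0.463
vertex -3.904 -3.822 0.385
vertex -4.366 -3.012 0.641
endloop
endfacet
facet normal 0.517 0.809 -0.279
outer loop
vertex -2.952 -2.994 1.312
vertex -3.416 -2.99 0.463
vertex -3.778 -2.5 1.214
endloop
endfacet

endsolid


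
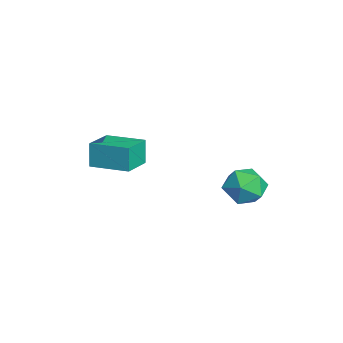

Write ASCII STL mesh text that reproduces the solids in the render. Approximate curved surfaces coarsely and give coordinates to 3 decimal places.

solid 
facet normal -0.529 -0.844 -0.093
outer loop
vertex -0.513 -4.859 4.071
vertex -1.793 -4.023 3.762
vertex -0.235 -4.895 2.822
endloop
endfacet
facet normal 0.821 -0.536 0.198
outer loop
vertex 0.753 -3.317 2.998
vertex -0.513 -4.859 4.071
vertex -0.235 -4.895 2.822
endloop
endfacet
facet normal -0.529 -0.843 -0.094
outer loop
vertex -0.235 -4.895 2.822
vertex -1.793 -4.023 3.762
vertex -1.515 -4.058 2.513
endloop
endfacet
facet normal 0.218 -0.027 -0.976
outer loop
vertex -1.515 -4.058 2.513
vertex 0.753 -3.317 2.998
vertex -0.235 -4.895 2.822
endloop
endfacet
facet normal -0.218 0.027 0.976
outer loop
vertex -0.513 -4.859 4.071
vertex -0.805 -2.445 3.938
vertex -1.793 -4.023 3.762
endloop
endfacet
facet normal 0.821 -0.536 0.198
outer loop
vertex 0.475 -3.282 4.247
vertex -0.513 -4.859 4.071
vertex 0.753 -3.317 2.998
endloop
endfacet
facet normal -0.218 0.027 0.976
outer loop
vertex 0.475 -3.282 4.247
vertex -0.805 -2.445 3.938
vertex -0.513 -4.859 4.071
endloop
endfacet
facet normal -0.821 0.536 -0.198
outer loop
vertex -1.793 -4.023 3.762
vertex -0.805 -2.445 3.938
vertex -1.515 -4.058 2.513
endloop
endfacet
facet normal 0.218 -0.027 -0.976
outer loop
vertex -0.527 -2.481 2.689
vertex 0.753 -3.317 2.998
vertex -1.515 -4.058 2.513
endloop
endfacet
facet normal -0.821 0.536 -0.198
outer loop
vertex -1.515 -4.058 2.513
vertex -0.805 -2.445 3.938
vertex -0.527 -2.481 2.689
endloop
endfacet
facet normal 0.528 0.844 0.094
outer loop
vertex -0.527 -2.481 2.689
vertex 0.475 -3.282 4.247
vertex 0.753 -3.317 2.998
endloop
endfacet
facet normal 0.529 0.843 0.093
outer loop
vertex -0.805 -2.445 3.938
vertex 0.475 -3.282 4.247
vertex -0.527 -2.481 2.689
endloop
endfacet
facet normal -0.990 0.067 0.122
outer loop
vertex 3.061 1.408 3.285
vertex 3.077 0.555 3.881
vertex 3.194 1.495 4.313
endloop
endfacet
facet normal -0.701 0.713 0.030
outer loop
vertex 3.061 1.408 3.285
vertex 3.194 1.495 4.313
vertex 3.76 2.079 3.664
endloop
endfacet
facet normal -0.362 0.715 -0.598
outer loop
vertex 3.061 1.408 3.285
vertex 3.76 2.079 3.664
vertex 3.993 1.501 2.831
endloop
endfacet
facet normal -0.443 0.071 -0.894
outer loop
vertex 3.061 1.408 3.285
vertex 3.993 1.501 2.831
vertex 3.571 0.559 2.965
endloop
endfacet
facet normal -0.830 -0.329 -0.449
outer loop
vertex 3.061 1.408 3.285
vertex 3.571 0.559 2.965
vertex 3.077 0.555 3.881
endloop
endfacet
facet normal -0.214 0.812 0.544
outer loop
vertex 3.76 2.079 3.664
vertex 3.194 1.495 4.313
vertex 4.209 1.641 4.495
endloop
endfacet
facet normal -0.682 -0.233 0.693
outer loop
vertex 3.194 1.495 4.313
vertex 3.077 0.555 3.881
vertex 3.787 0.699 4.629
endloop
endfacet
facet normal -0.424 -0.875 -0.232
outer loop
vertex 3.077 0.555 3.881
vertex 3.571 0.559 2.965
vertex 4.02 0.121 3.796
endloop
endfacet
facet normal 0.203 -0.227 -0.953
outer loop
vertex 3.571 0.559 2.965
vertex 3.993 1.501 2.831
vertex 4.586 0.705 3.147
endloop
endfacet
facet normal 0.333 0.816 -0.473
outer loop
vertex 3.993 1.501 2.831
vertex 3.76 2.079 3.664
vertex 4.703 1.645 3.579
endloop
endfacet
facet normal 0.443 -0.071 0.894
outer loop
vertex 4.719 0.792 4.175
vertex 4.209 1.641 4.495
vertex 3.787 0.699 4.629
endloop
endfacet
facet normal 0.362 -0.715 0.598
outer loop
vertex 4.719 0.792 4.175
vertex 3.787 0.699 4.629
vertex 4.02 0.121 3.796
endloop
endfacet
facet normal 0.701 -0.713 -0.030
outer loop
vertex 4.719 0.792 4.175
vertex 4.02 0.121 3.796
vertex 4.586 0.705 3.147
endloop
endfacet
facet normal 0.990 -0.067 -0.122
outer loop
vertex 4.719 0.792 4.175
vertex 4.586 0.705 3.147
vertex 4.703 1.645 3.579
endloop
endfacet
facet normal 0.830 0.329 0.449
outer loop
vertex 4.719 0.792 4.175
vertex 4.703 1.645 3.579
vertex 4.209 1.641 4.495
endloop
endfacet
facet normal -0.203 0.227 0.953
outer loop
vertex 3.787 0.699 4.629
vertex 4.209 1.641 4.495
vertex 3.194 1.495 4.313
endloop
endfacet
facet normal -0.333 -0.816 0.473
outer loop
vertex 4.02 0.121 3.796
vertex 3.787 0.699 4.629
vertex 3.077 0.555 3.881
endloop
endfacet
facet normal 0.214 -0.812 -0.544
outer loop
vertex 4.586 0.705 3.147
vertex 4.02 0.121 3.796
vertex 3.571 0.559 2.965
endloop
endfacet
facet normal 0.682 0.233 -0.693
outer loop
vertex 4.703 1.645 3.579
vertex 4.586 0.705 3.147
vertex 3.993 1.501 2.831
endloop
endfacet
facet normal 0.424 0.875 0.232
outer loop
vertex 4.209 1.641 4.495
vertex 4.703 1.645 3.579
vertex 3.76 2.079 3.664
endloop
endfacet

endsolid


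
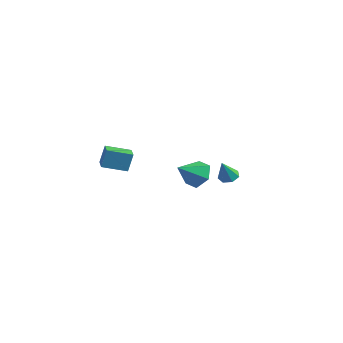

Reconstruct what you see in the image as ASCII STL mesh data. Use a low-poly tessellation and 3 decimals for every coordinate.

solid 
facet normal 0.133 0.827 -0.546
outer loop
vertex -0.322 0.453 -1.988
vertex -0.721 0.947 -1.336
vertex 0.179 0.813 -1.32
endloop
endfacet
facet normal 0.666 -0.739 -0.102
outer loop
vertex -0.322 0.453 -1.988
vertex 0.179 0.813 -1.32
vertex -0.919 -0.287 -0.524
endloop
endfacet
facet normal 0.133 0.827 -0.546
outer loop
vertex 0.179 0.813 -1.32
vertex -0.721 0.947 -1.336
vertex -0.22 1.307 -0.668
endloop
endfacet
facet normal 0.724 -0.260 0.640
outer loop
vertex 0.179 0.813 -1.32
vertex -0.22 1.307 -0.668
vertex -0.919 -0.287 -0.524
endloop
endfacet
facet normal 0.132 0.828 -0.545
outer loop
vertex -0.22 1.307 -0.668
vertex -0.721 0.947 -1.336
vertex -1.12 1.44 -0.684
endloop
endfacet
facet normal -0.004 0.092 0.996
outer loop
vertex -0.22 1.307 -0.668
vertex -1.12 1.44 -0.684
vertex -0.919 -0.287 -0.524
endloop
endfacet
facet normal 0.133 0.828 -0.545
outer loop
vertex -1.12 1.44 -0.684
vertex -0.721 0.947 -1.336
vertex -1.621 1.08 -1.353
endloop
endfacet
facet normal -0.791 -0.035 0.611
outer loop
vertex -1.12 1.44 -0.684
vertex -1.621 1.08 -1.353
vertex -0.919 -0.287 -0.524
endloop
endfacet
facet normal 0.133 0.827 -0.546
outer loop
vertex -1.621 1.08 -1.353
vertex -0.721 0.947 -1.336
vertex -1.222 0.586 -2.005
endloop
endfacet
facet normal -0.848 -0.514 -0.129
outer loop
vertex -1.621 1.08 -1.353
vertex -1.222 0.586 -2.005
vertex -0.919 -0.287 -0.524
endloop
endfacet
facet normal 0.133 0.827 -0.546
outer loop
vertex -1.222 0.586 -2.005
vertex -0.721 0.947 -1.336
vertex -0.322 0.453 -1.988
endloop
endfacet
facet normal -0.119 -0.866 -0.486
outer loop
vertex -1.222 0.586 -2.005
vertex -0.322 0.453 -1.988
vertex -0.919 -0.287 -0.524
endloop
endfacet
facet normal -0.090 0.476 -0.875
outer loop
vertex -0.935 3.668 -2.824
vertex -1.44 3.911 -2.64
vertex -0.89 4.118 -2.584
endloop
endfacet
facet normal 0.956 -0.207 0.209
outer loop
vertex -0.935 3.668 -2.824
vertex -0.89 4.118 -2.584
vertex -1.32 3.269 -1.46
endloop
endfacet
facet normal -0.090 0.476 -0.875
outer loop
vertex -0.89 4.118 -2.584
vertex -1.44 3.911 -2.64
vertex -1.26 4.412 -2.386
endloop
endfacet
facet normal 0.671 0.445 0.593
outer loop
vertex -0.89 4.118 -2.584
vertex -1.26 4.412 -2.386
vertex -1.32 3.269 -1.46
endloop
endfacet
facet normal -0.089 0.476 -0.875
outer loop
vertex -1.26 4.412 -2.386
vertex -1.44 3.911 -2.64
vertex -1.765 4.329 -2.38
endloop
endfacet
facet normal -0.094 0.630 0.771
outer loop
vertex -1.26 4.412 -2.386
vertex -1.765 4.329 -2.38
vertex -1.32 3.269 -1.46
endloop
endfacet
facet normal -0.087 0.476 -0.875
outer loop
vertex -1.765 4.329 -2.38
vertex -1.44 3.911 -2.64
vertex -2.026 3.932 -2.57
endloop
endfacet
facet normal -0.764 0.210 0.611
outer loop
vertex -1.765 4.329 -2.38
vertex -2.026 3.932 -2.57
vertex -1.32 3.269 -1.46
endloop
endfacet
facet normal -0.087 0.476 -0.875
outer loop
vertex -2.026 3.932 -2.57
vertex -1.44 3.911 -2.64
vertex -1.845 3.519 -2.813
endloop
endfacet
facet normal -0.834 -0.501 0.231
outer loop
vertex -2.026 3.932 -2.57
vertex -1.845 3.519 -2.813
vertex -1.32 3.269 -1.46
endloop
endfacet
facet normal -0.088 0.477 -0.875
outer loop
vertex -1.845 3.519 -2.813
vertex -1.44 3.911 -2.64
vertex -1.36 3.401 -2.926
endloop
endfacet
facet normal -0.253 -0.964 -0.080
outer loop
vertex -1.845 3.519 -2.813
vertex -1.36 3.401 -2.926
vertex -1.32 3.269 -1.46
endloop
endfacet
facet normal -0.089 0.476 -0.875
outer loop
vertex -1.36 3.401 -2.926
vertex -1.44 3.911 -2.64
vertex -0.935 3.668 -2.824
endloop
endfacet
facet normal 0.545 -0.833 -0.090
outer loop
vertex -1.36 3.401 -2.926
vertex -0.935 3.668 -2.824
vertex -1.32 3.269 -1.46
endloop
endfacet
facet normal -0.605 -0.752 0.261
outer loop
vertex -2.35 -3.698 1.271
vertex -3.151 -3.094 1.155
vertex -2.427 -4.002 0.216
endloop
endfacet
facet normal 0.793 -0.599 0.115
outer loop
vertex -1.609 -2.986 -0.135
vertex -2.35 -3.698 1.271
vertex -2.427 -4.002 0.216
endloop
endfacet
facet normal -0.606 -0.752 0.260
outer loop
vertex -2.427 -4.002 0.216
vertex -3.151 -3.094 1.155
vertex -3.227 -3.397 0.1
endloop
endfacet
facet normal -0.069 -0.275 -0.959
outer loop
vertex -3.227 -3.397 0.1
vertex -1.609 -2.986 -0.135
vertex -2.427 -4.002 0.216
endloop
endfacet
facet normal 0.069 0.276 0.959
outer loop
vertex -2.35 -3.698 1.271
vertex -2.333 -2.078 0.804
vertex -3.151 -3.094 1.155
endloop
endfacet
facet normal 0.793 -0.599 0.115
outer loop
vertex -1.533 -2.683 0.92
vertex -2.35 -3.698 1.271
vertex -1.609 -2.986 -0.135
endloop
endfacet
facet normal 0.069 0.276 0.959
outer loop
vertex -1.533 -2.683 0.92
vertex -2.333 -2.078 0.804
vertex -2.35 -3.698 1.271
endloop
endfacet
facet normal -0.793 0.599 -0.115
outer loop
vertex -3.151 -3.094 1.155
vertex -2.333 -2.078 0.804
vertex -3.227 -3.397 0.1
endloop
endfacet
facet normal -0.069 -0.276 -0.959
outer loop
vertex -2.41 -2.382 -0.251
vertex -1.609 -2.986 -0.135
vertex -3.227 -3.397 0.1
endloop
endfacet
facet normal -0.793 0.599 -0.115
outer loop
vertex -3.227 -3.397 0.1
vertex -2.333 -2.078 0.804
vertex -2.41 -2.382 -0.251
endloop
endfacet
facet normal 0.605 0.753 -0.260
outer loop
vertex -2.41 -2.382 -0.251
vertex -1.533 -2.683 0.92
vertex -1.609 -2.986 -0.135
endloop
endfacet
facet normal 0.606 0.751 -0.261
outer loop
vertex -2.333 -2.078 0.804
vertex -1.533 -2.683 0.92
vertex -2.41 -2.382 -0.251
endloop
endfacet

endsolid


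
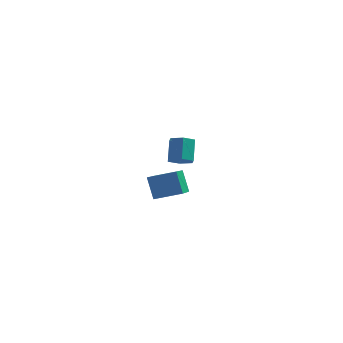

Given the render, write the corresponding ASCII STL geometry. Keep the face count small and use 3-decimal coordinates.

solid 
facet normal 0.074 -0.674 -0.735
outer loop
vertex 1.272 1.481 -1.916
vertex 0.868 1.186 -1.686
vertex 0.748 1.575 -2.055
endloop
endfacet
facet normal 0.296 0.719 -0.629
outer loop
vertex 1.272 1.481 -1.916
vertex 0.748 1.575 -2.055
vertex 1.195 2.189 -1.144
endloop
endfacet
facet normal 0.296 0.719 -0.629
outer loop
vertex 1.195 2.189 -1.144
vertex 0.748 1.575 -2.055
vertex 0.671 2.283 -1.283
endloop
endfacet
facet normal -0.074 0.674 0.735
outer loop
vertex 1.195 2.189 -1.144
vertex 0.671 2.283 -1.283
vertex 0.792 1.894 -0.914
endloop
endfacet
facet normal 0.073 -0.674 -0.735
outer loop
vertex 0.748 1.575 -2.055
vertex 0.868 1.186 -1.686
vertex 0.345 1.281 -1.825
endloop
endfacet
facet normal -0.676 0.509 -0.534
outer loop
vertex 0.748 1.575 -2.055
vertex 0.345 1.281 -1.825
vertex 0.671 2.283 -1.283
endloop
endfacet
facet normal -0.676 0.509 -0.534
outer loop
vertex 0.671 2.283 -1.283
vertex 0.345 1.281 -1.825
vertex 0.268 1.989 -1.053
endloop
endfacet
facet normal -0.073 0.674 0.735
outer loop
vertex 0.671 2.283 -1.283
vertex 0.268 1.989 -1.053
vertex 0.792 1.894 -0.914
endloop
endfacet
facet normal 0.073 -0.673 -0.736
outer loop
vertex 0.345 1.281 -1.825
vertex 0.868 1.186 -1.686
vertex 0.465 0.891 -1.456
endloop
endfacet
facet normal -0.973 -0.209 0.095
outer loop
vertex 0.345 1.281 -1.825
vertex 0.465 0.891 -1.456
vertex 0.268 1.989 -1.053
endloop
endfacet
facet normal -0.973 -0.209 0.095
outer loop
vertex 0.268 1.989 -1.053
vertex 0.465 0.891 -1.456
vertex 0.388 1.599 -0.684
endloop
endfacet
facet normal -0.073 0.673 0.736
outer loop
vertex 0.268 1.989 -1.053
vertex 0.388 1.599 -0.684
vertex 0.792 1.894 -0.914
endloop
endfacet
facet normal 0.074 -0.674 -0.735
outer loop
vertex 0.465 0.891 -1.456
vertex 0.868 1.186 -1.686
vertex 0.989 0.797 -1.317
endloop
endfacet
facet normal -0.296 -0.719 0.629
outer loop
vertex 0.465 0.891 -1.456
vertex 0.989 0.797 -1.317
vertex 0.388 1.599 -0.684
endloop
endfacet
facet normal -0.296 -0.719 0.629
outer loop
vertex 0.388 1.599 -0.684
vertex 0.989 0.797 -1.317
vertex 0.912 1.505 -0.545
endloop
endfacet
facet normal -0.074 0.674 0.735
outer loop
vertex 0.388 1.599 -0.684
vertex 0.912 1.505 -0.545
vertex 0.792 1.894 -0.914
endloop
endfacet
facet normal 0.073 -0.674 -0.735
outer loop
vertex 0.989 0.797 -1.317
vertex 0.868 1.186 -1.686
vertex 1.392 1.091 -1.547
endloop
endfacet
facet normal 0.676 -0.509 0.534
outer loop
vertex 0.989 0.797 -1.317
vertex 1.392 1.091 -1.547
vertex 0.912 1.505 -0.545
endloop
endfacet
facet normal 0.676 -0.509 0.534
outer loop
vertex 0.912 1.505 -0.545
vertex 1.392 1.091 -1.547
vertex 1.315 1.799 -0.775
endloop
endfacet
facet normal -0.073 0.674 0.735
outer loop
vertex 0.912 1.505 -0.545
vertex 1.315 1.799 -0.775
vertex 0.792 1.894 -0.914
endloop
endfacet
facet normal 0.073 -0.673 -0.736
outer loop
vertex 1.392 1.091 -1.547
vertex 0.868 1.186 -1.686
vertex 1.272 1.481 -1.916
endloop
endfacet
facet normal 0.973 0.209 -0.095
outer loop
vertex 1.392 1.091 -1.547
vertex 1.272 1.481 -1.916
vertex 1.315 1.799 -0.775
endloop
endfacet
facet normal 0.973 0.209 -0.095
outer loop
vertex 1.315 1.799 -0.775
vertex 1.272 1.481 -1.916
vertex 1.195 2.189 -1.144
endloop
endfacet
facet normal -0.073 0.673 0.736
outer loop
vertex 1.315 1.799 -0.775
vertex 1.195 2.189 -1.144
vertex 0.792 1.894 -0.914
endloop
endfacet
facet normal -0.328 0.440 0.836
outer loop
vertex 1.574 -3.354 0.462
vertex 1.528 -1.893 -0.324
vertex 0.544 -3.548 0.16
endloop
endfacet
facet normal 0.027 -0.881 0.473
outer loop
vertex 0.872 -3.987 -0.676
vertex 1.574 -3.354 0.462
vertex 0.544 -3.548 0.16
endloop
endfacet
facet normal -0.327 0.439 0.837
outer loop
vertex 0.544 -3.548 0.16
vertex 1.528 -1.893 -0.324
vertex 0.499 -2.086 -0.625
endloop
endfacet
facet normal -0.944 -0.178 -0.277
outer loop
vertex 0.499 -2.086 -0.625
vertex 0.872 -3.987 -0.676
vertex 0.544 -3.548 0.16
endloop
endfacet
facet normal 0.944 0.179 0.277
outer loop
vertex 1.574 -3.354 0.462
vertex 1.856 -2.332 -1.16
vertex 1.528 -1.893 -0.324
endloop
endfacet
facet normal 0.027 -0.880 0.473
outer loop
vertex 1.901 -3.794 -0.375
vertex 1.574 -3.354 0.462
vertex 0.872 -3.987 -0.676
endloop
endfacet
facet normal 0.945 0.177 0.276
outer loop
vertex 1.901 -3.794 -0.375
vertex 1.856 -2.332 -1.16
vertex 1.574 -3.354 0.462
endloop
endfacet
facet normal -0.027 0.881 -0.473
outer loop
vertex 1.528 -1.893 -0.324
vertex 1.856 -2.332 -1.16
vertex 0.499 -2.086 -0.625
endloop
endfacet
facet normal -0.945 -0.178 -0.276
outer loop
vertex 0.826 -2.526 -1.462
vertex 0.872 -3.987 -0.676
vertex 0.499 -2.086 -0.625
endloop
endfacet
facet normal -0.027 0.880 -0.473
outer loop
vertex 0.499 -2.086 -0.625
vertex 1.856 -2.332 -1.16
vertex 0.826 -2.526 -1.462
endloop
endfacet
facet normal 0.327 -0.440 -0.836
outer loop
vertex 0.826 -2.526 -1.462
vertex 1.901 -3.794 -0.375
vertex 0.872 -3.987 -0.676
endloop
endfacet
facet normal 0.328 -0.439 -0.836
outer loop
vertex 1.856 -2.332 -1.16
vertex 1.901 -3.794 -0.375
vertex 0.826 -2.526 -1.462
endloop
endfacet

endsolid


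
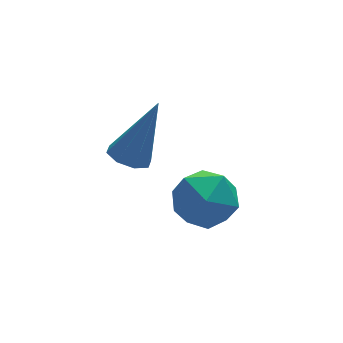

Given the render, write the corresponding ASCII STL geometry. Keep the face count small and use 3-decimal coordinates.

solid 
facet normal -0.423 -0.039 -0.905
outer loop
vertex -2.522 0.754 2.501
vertex -2.858 1.27 2.636
vertex -2.294 1.16 2.377
endloop
endfacet
facet normal 0.860 -0.505 -0.074
outer loop
vertex -2.522 0.754 2.501
vertex -2.294 1.16 2.377
vertex -2.002 1.35 4.464
endloop
endfacet
facet normal -0.423 -0.040 -0.905
outer loop
vertex -2.294 1.16 2.377
vertex -2.858 1.27 2.636
vertex -2.396 1.631 2.404
endloop
endfacet
facet normal 0.964 0.218 -0.155
outer loop
vertex -2.294 1.16 2.377
vertex -2.396 1.631 2.404
vertex -2.002 1.35 4.464
endloop
endfacet
facet normal -0.424 -0.039 -0.905
outer loop
vertex -2.396 1.631 2.404
vertex -2.858 1.27 2.636
vertex -2.768 1.89 2.567
endloop
endfacet
facet normal 0.572 0.820 0.002
outer loop
vertex -2.396 1.631 2.404
vertex -2.768 1.89 2.567
vertex -2.002 1.35 4.464
endloop
endfacet
facet normal -0.423 -0.039 -0.905
outer loop
vertex -2.768 1.89 2.567
vertex -2.858 1.27 2.636
vertex -3.193 1.787 2.77
endloop
endfacet
facet normal -0.085 0.949 0.304
outer loop
vertex -2.768 1.89 2.567
vertex -3.193 1.787 2.77
vertex -2.002 1.35 4.464
endloop
endfacet
facet normal -0.424 -0.040 -0.905
outer loop
vertex -3.193 1.787 2.77
vertex -2.858 1.27 2.636
vertex -3.421 1.381 2.895
endloop
endfacet
facet normal -0.625 0.528 0.575
outer loop
vertex -3.193 1.787 2.77
vertex -3.421 1.381 2.895
vertex -2.002 1.35 4.464
endloop
endfacet
facet normal -0.424 -0.039 -0.905
outer loop
vertex -3.421 1.381 2.895
vertex -2.858 1.27 2.636
vertex -3.32 0.91 2.868
endloop
endfacet
facet normal -0.729 -0.194 0.656
outer loop
vertex -3.421 1.381 2.895
vertex -3.32 0.91 2.868
vertex -2.002 1.35 4.464
endloop
endfacet
facet normal -0.423 -0.040 -0.905
outer loop
vertex -3.32 0.91 2.868
vertex -2.858 1.27 2.636
vertex -2.947 0.651 2.705
endloop
endfacet
facet normal -0.337 -0.799 0.498
outer loop
vertex -3.32 0.91 2.868
vertex -2.947 0.651 2.705
vertex -2.002 1.35 4.464
endloop
endfacet
facet normal -0.425 -0.040 -0.905
outer loop
vertex -2.947 0.651 2.705
vertex -2.858 1.27 2.636
vertex -2.522 0.754 2.501
endloop
endfacet
facet normal 0.319 -0.927 0.197
outer loop
vertex -2.947 0.651 2.705
vertex -2.522 0.754 2.501
vertex -2.002 1.35 4.464
endloop
endfacet
facet normal -0.880 0.357 0.313
outer loop
vertex -1.717 1.134 0.914
vertex -2.057 0.171 1.055
vertex -1.583 0.668 1.823
endloop
endfacet
facet normal -0.352 0.811 0.468
outer loop
vertex -1.717 1.134 0.914
vertex -1.583 0.668 1.823
vertex -0.823 1.233 1.416
endloop
endfacet
facet normal -0.029 0.989 -0.143
outer loop
vertex -1.717 1.134 0.914
vertex -0.823 1.233 1.416
vertex -0.827 1.085 0.396
endloop
endfacet
facet normal -0.357 0.645 -0.675
outer loop
vertex -1.717 1.134 0.914
vertex -0.827 1.085 0.396
vertex -1.59 0.429 0.173
endloop
endfacet
facet normal -0.883 0.254 -0.393
outer loop
vertex -1.717 1.134 0.914
vertex -1.59 0.429 0.173
vertex -2.057 0.171 1.055
endloop
endfacet
facet normal 0.122 0.467 0.876
outer loop
vertex -0.823 1.233 1.416
vertex -1.583 0.668 1.823
vertex -0.61 0.331 1.867
endloop
endfacet
facet normal -0.733 -0.268 0.626
outer loop
vertex -1.583 0.668 1.823
vertex -2.057 0.171 1.055
vertex -1.373 -0.325 1.644
endloop
endfacet
facet normal -0.738 -0.433 -0.517
outer loop
vertex -2.057 0.171 1.055
vertex -1.59 0.429 0.173
vertex -1.377 -0.473 0.624
endloop
endfacet
facet normal 0.113 0.199 -0.973
outer loop
vertex -1.59 0.429 0.173
vertex -0.827 1.085 0.396
vertex -0.617 0.092 0.217
endloop
endfacet
facet normal 0.645 0.756 -0.112
outer loop
vertex -0.827 1.085 0.396
vertex -0.823 1.233 1.416
vertex -0.143 0.589 0.985
endloop
endfacet
facet normal 0.357 -0.645 0.675
outer loop
vertex -0.483 -0.374 1.126
vertex -0.61 0.331 1.867
vertex -1.373 -0.325 1.644
endloop
endfacet
facet normal 0.029 -0.989 0.143
outer loop
vertex -0.483 -0.374 1.126
vertex -1.373 -0.325 1.644
vertex -1.377 -0.473 0.624
endloop
endfacet
facet normal 0.352 -0.811 -0.468
outer loop
vertex -0.483 -0.374 1.126
vertex -1.377 -0.473 0.624
vertex -0.617 0.092 0.217
endloop
endfacet
facet normal 0.880 -0.357 -0.313
outer loop
vertex -0.483 -0.374 1.126
vertex -0.617 0.092 0.217
vertex -0.143 0.589 0.985
endloop
endfacet
facet normal 0.883 -0.254 0.393
outer loop
vertex -0.483 -0.374 1.126
vertex -0.143 0.589 0.985
vertex -0.61 0.331 1.867
endloop
endfacet
facet normal -0.113 -0.199 0.973
outer loop
vertex -1.373 -0.325 1.644
vertex -0.61 0.331 1.867
vertex -1.583 0.668 1.823
endloop
endfacet
facet normal -0.645 -0.756 0.112
outer loop
vertex -1.377 -0.473 0.624
vertex -1.373 -0.325 1.644
vertex -2.057 0.171 1.055
endloop
endfacet
facet normal -0.122 -0.467 -0.876
outer loop
vertex -0.617 0.092 0.217
vertex -1.377 -0.473 0.624
vertex -1.59 0.429 0.173
endloop
endfacet
facet normal 0.733 0.268 -0.626
outer loop
vertex -0.143 0.589 0.985
vertex -0.617 0.092 0.217
vertex -0.827 1.085 0.396
endloop
endfacet
facet normal 0.738 0.433 0.517
outer loop
vertex -0.61 0.331 1.867
vertex -0.143 0.589 0.985
vertex -0.823 1.233 1.416
endloop
endfacet

endsolid
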